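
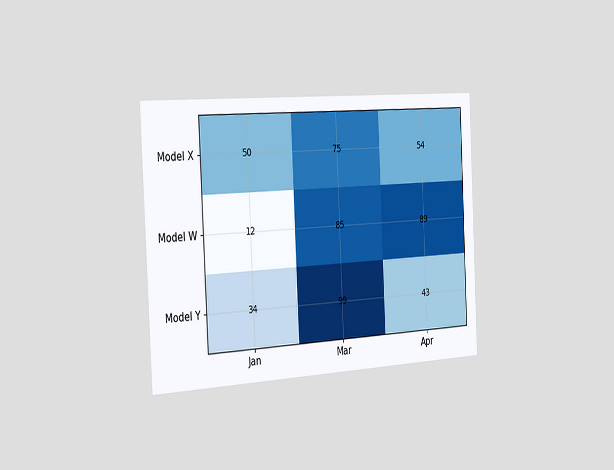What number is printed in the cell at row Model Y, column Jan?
The chart is tilted about 3° counter-clockwise and viewed slightly from the left. The (Model Y, Jan) cell reads 34.

34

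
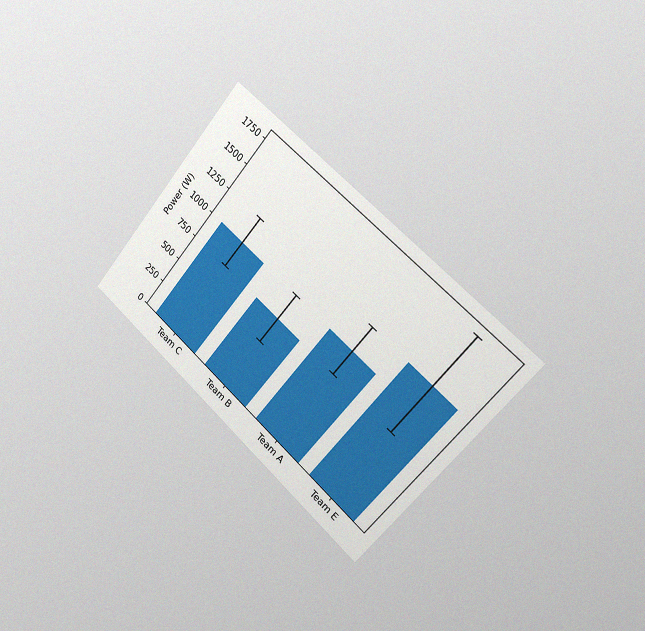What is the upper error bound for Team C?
1250W

The chart is tilted about 41° clockwise and viewed slightly from the right, with some photo noise. The Team C bar's upper whisker reaches 1250W.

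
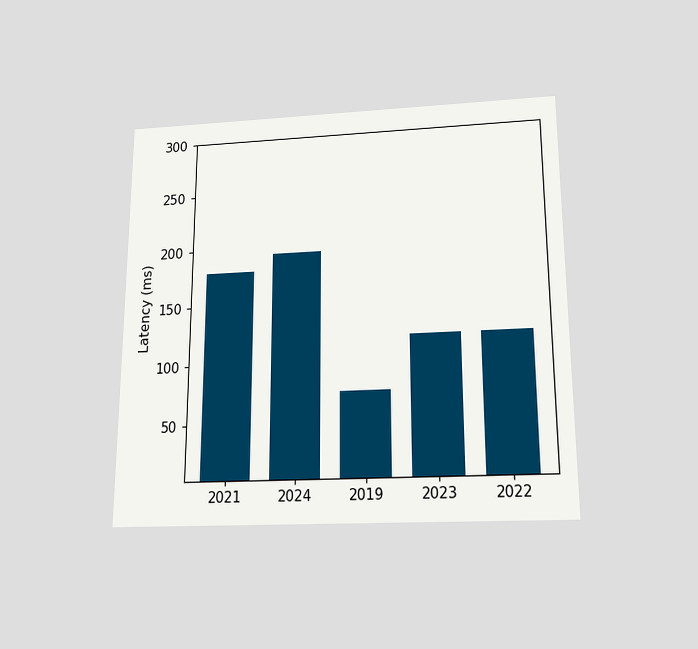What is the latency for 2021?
The chart is viewed slightly from below. Reading along the chart's y-axis, the 2021 bar reaches 180ms.

180ms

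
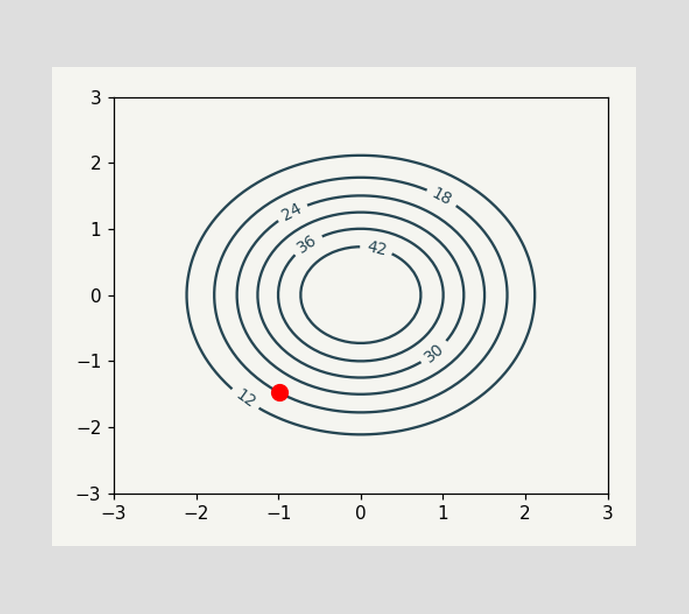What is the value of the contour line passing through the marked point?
18

The marked point sits on the contour labelled 18.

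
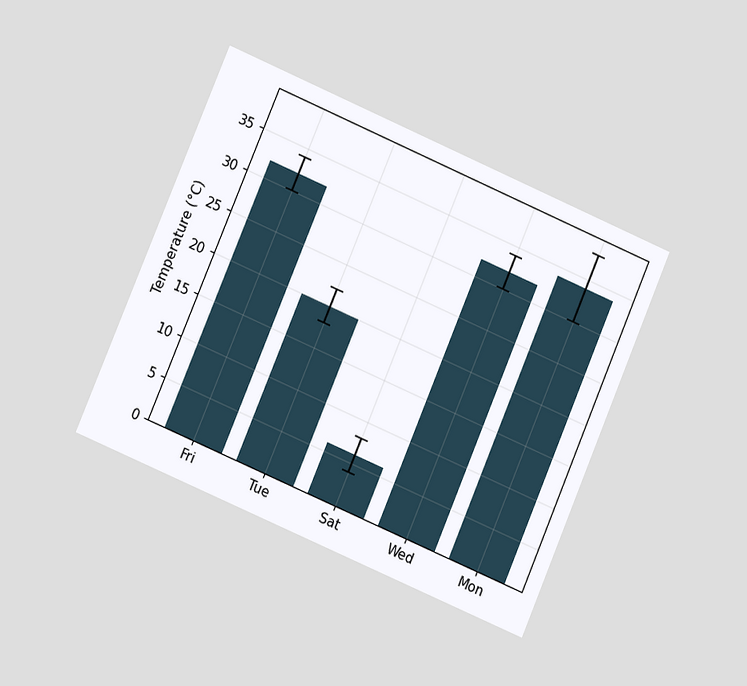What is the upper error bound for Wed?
The chart is tilted about 23° clockwise and viewed at a slight angle. The Wed bar's upper whisker reaches 34°C.

34°C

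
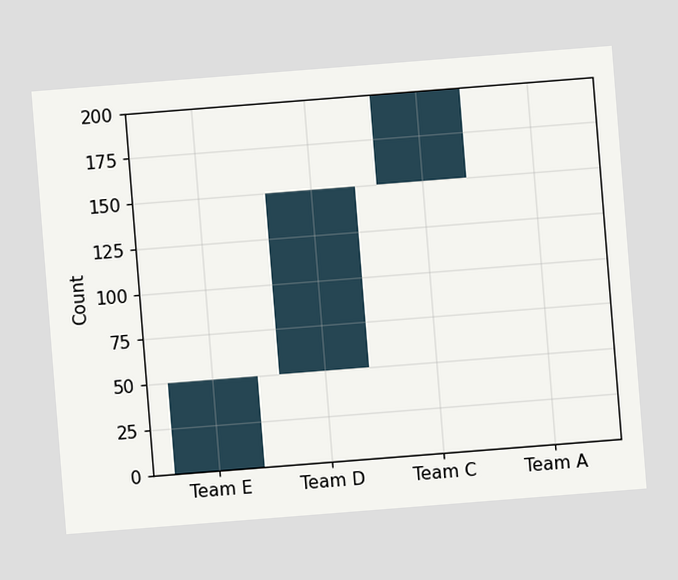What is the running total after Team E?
The chart is tilted about 5° counter-clockwise. After Team E the running total reaches 50.

50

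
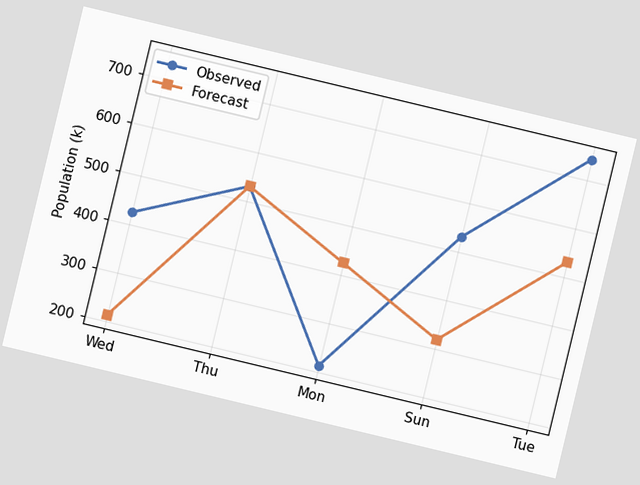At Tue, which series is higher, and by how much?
Observed, by 212k

The chart is tilted about 13° clockwise. At Tue, Observed sits above the other line by 212k.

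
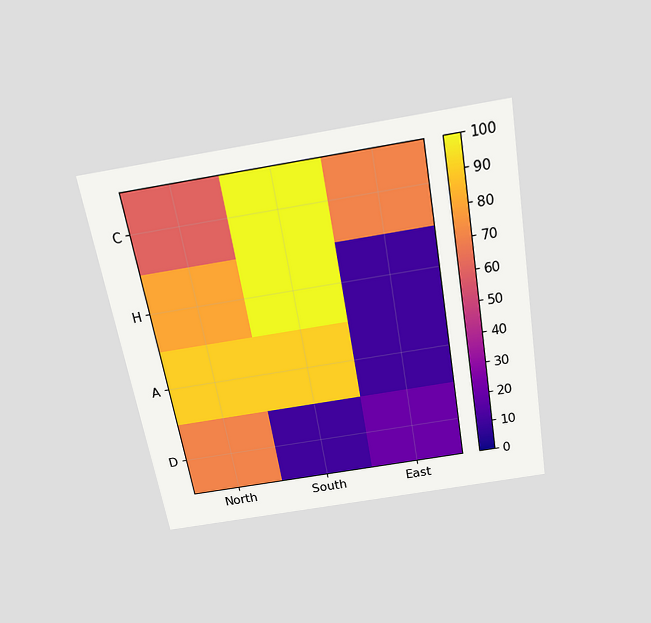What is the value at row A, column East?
The chart is tilted about 10° counter-clockwise and viewed slightly from above. Matching cell (A, East) against the colorbar gives 10.

10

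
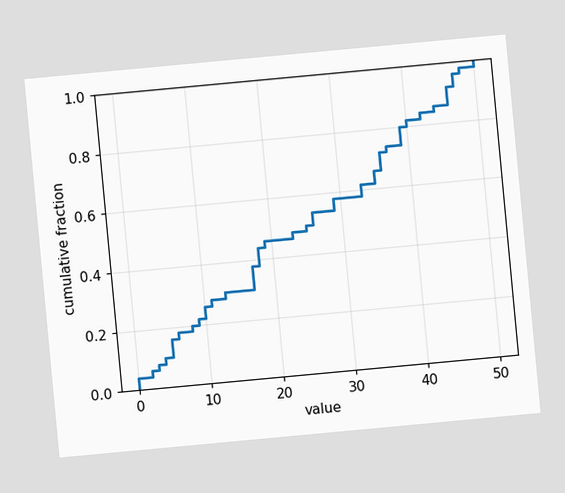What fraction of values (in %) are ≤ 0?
4%

The chart is tilted about 5° counter-clockwise. At x=0 the ECDF step is at 4%.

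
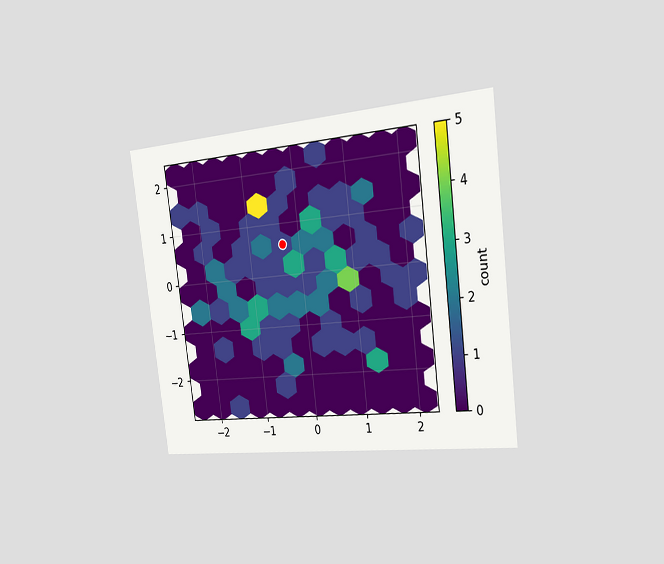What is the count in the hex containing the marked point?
The chart is tilted about 7° counter-clockwise and viewed slightly from the right. The marked hex reads 1 on the colorbar.

1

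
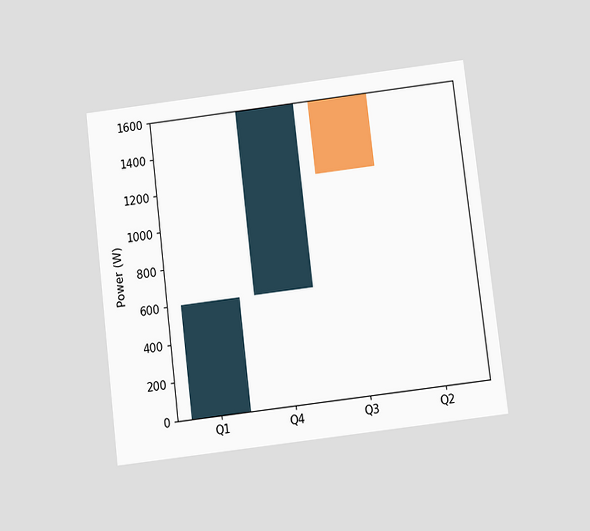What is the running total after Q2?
1200W

The chart is tilted about 7° counter-clockwise and viewed slightly from below. After Q2 the running total reaches 1200W.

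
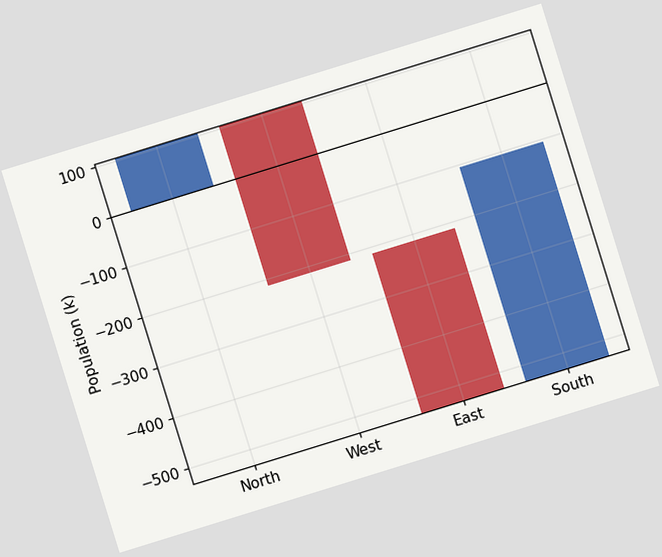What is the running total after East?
-530k

The chart is tilted about 17° counter-clockwise. After East the running total reaches -530k.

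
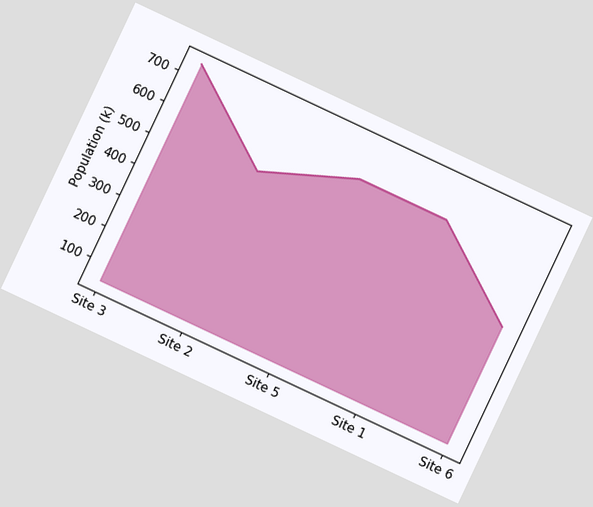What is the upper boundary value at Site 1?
636k

The chart is tilted about 25° clockwise. At Site 1 the upper boundary is at 636k.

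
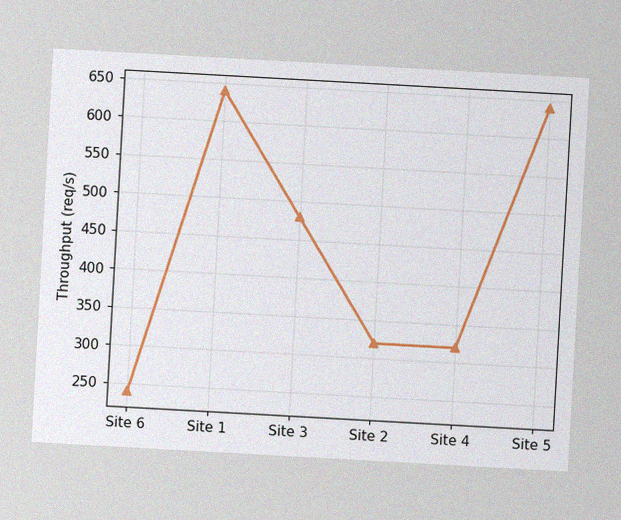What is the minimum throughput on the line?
The chart is tilted about 3° clockwise, with some photo noise. The lowest point is at Site 6, and reading across to the y-axis gives 240req/s.

240req/s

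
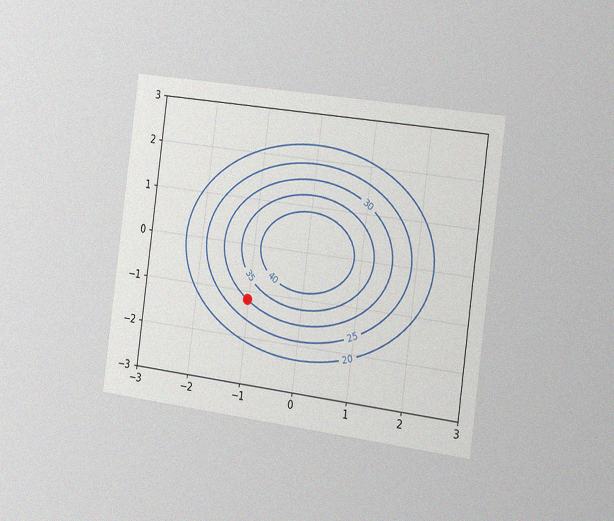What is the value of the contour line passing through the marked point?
The chart is tilted about 7° clockwise and viewed slightly from the right, with some photo noise. The marked point sits on the contour labelled 30.

30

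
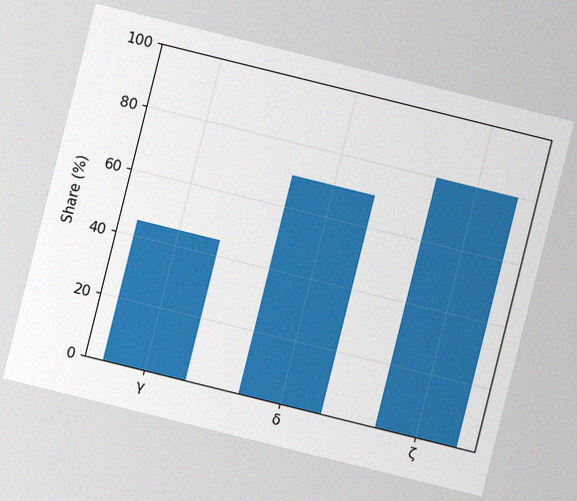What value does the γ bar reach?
45%

The chart is tilted about 14° clockwise, with some photo noise. Reading along the chart's y-axis, the γ bar reaches 45%.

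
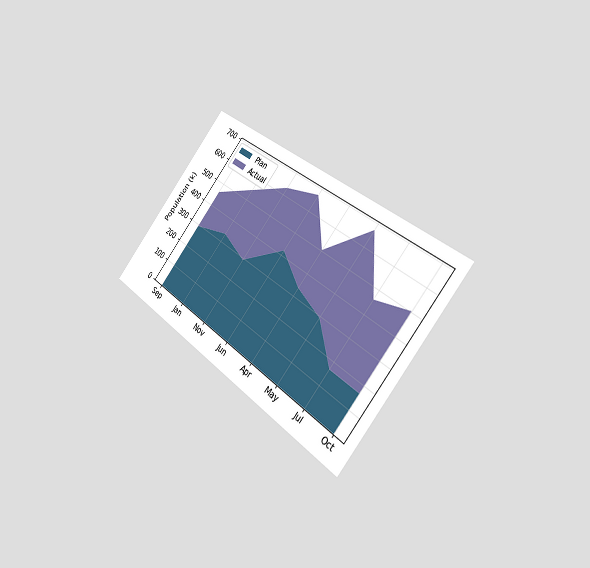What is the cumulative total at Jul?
462k

The chart is tilted about 39° clockwise and viewed slightly from the right. The stacked total at Jul reaches 462k.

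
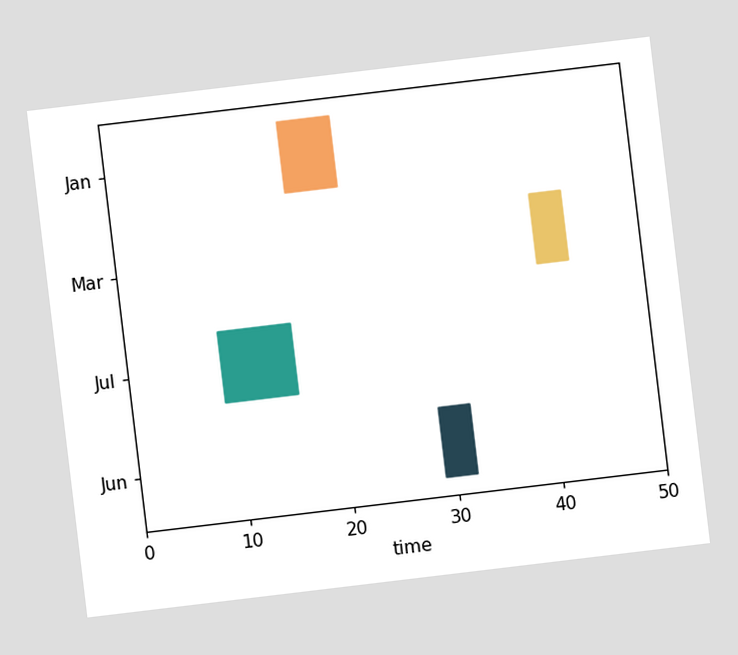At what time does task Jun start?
29

The chart is tilted about 7° counter-clockwise. The Jun bar begins at t=29.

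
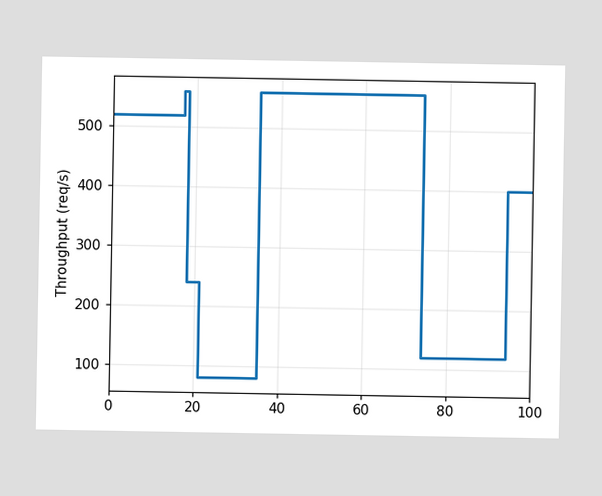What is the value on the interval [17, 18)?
560req/s

On [17, 18) the step sits at 560req/s.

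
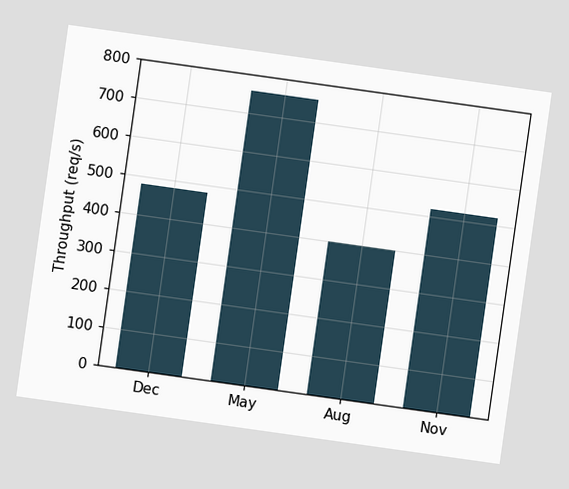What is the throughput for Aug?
400req/s

The chart is tilted about 8° clockwise. Reading along the chart's y-axis, the Aug bar reaches 400req/s.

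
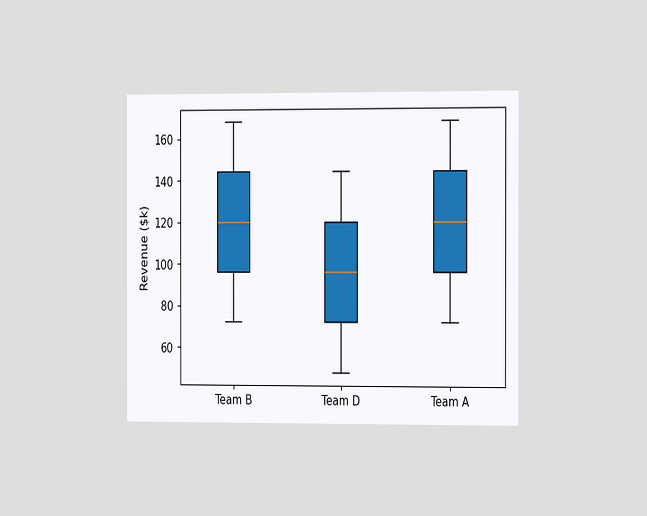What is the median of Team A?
The chart is viewed at a slight angle. The median line in the Team A box sits at $120k.

$120k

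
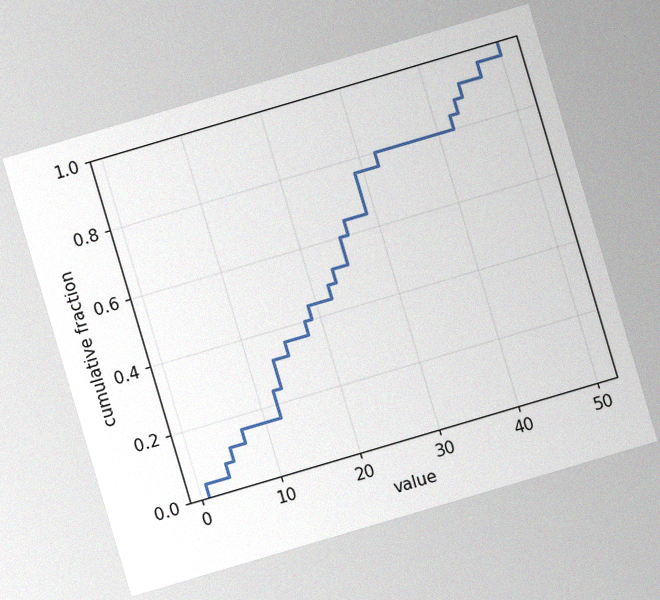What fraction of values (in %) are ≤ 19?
The chart is tilted about 16° counter-clockwise, with some photo noise. At x=19 the ECDF step is at 44%.

44%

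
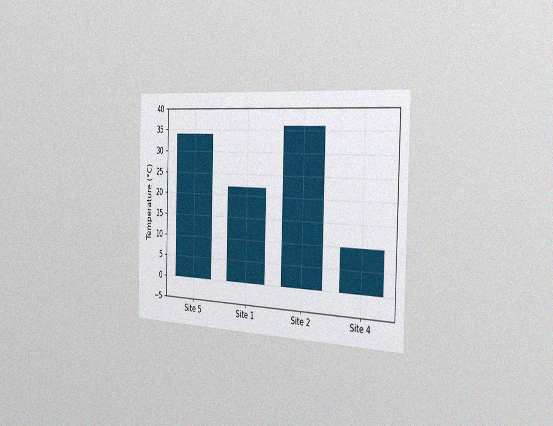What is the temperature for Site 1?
The chart is viewed slightly from the right, with some photo noise. Reading along the chart's y-axis, the Site 1 bar reaches 22°C.

22°C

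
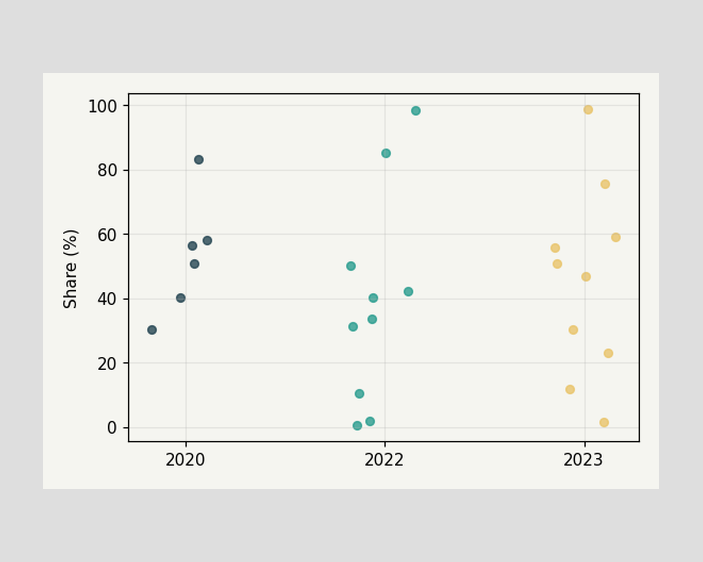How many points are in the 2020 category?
6

Counting the markers in the 2020 column gives 6.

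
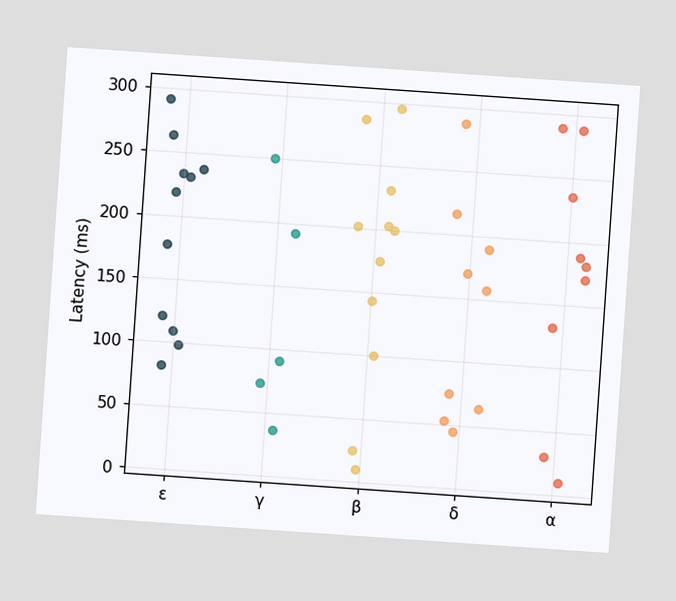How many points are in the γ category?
The chart is tilted about 4° clockwise. Counting the markers in the γ column gives 5.

5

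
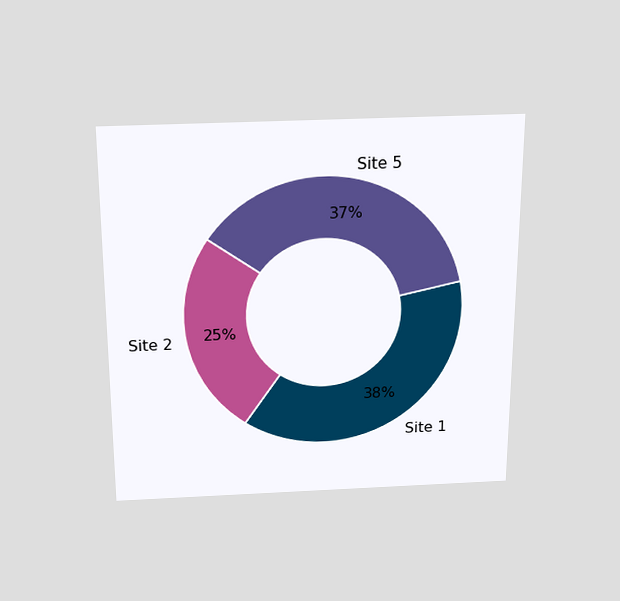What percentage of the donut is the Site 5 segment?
The chart is viewed slightly from above. The Site 5 segment takes up 37% of the ring.

37%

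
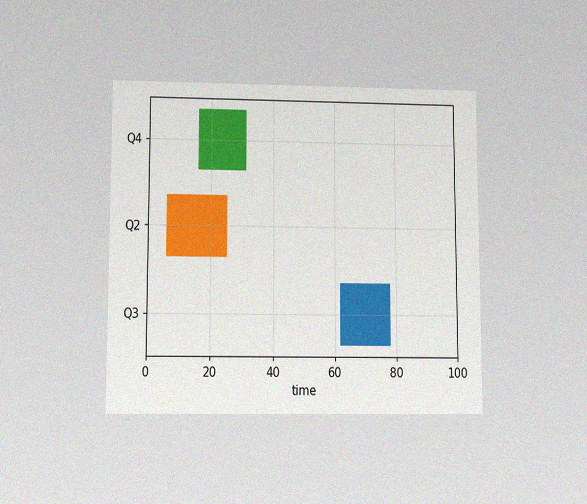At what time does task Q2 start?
The chart is viewed at a slight angle, with some photo noise. The Q2 bar begins at t=6.

6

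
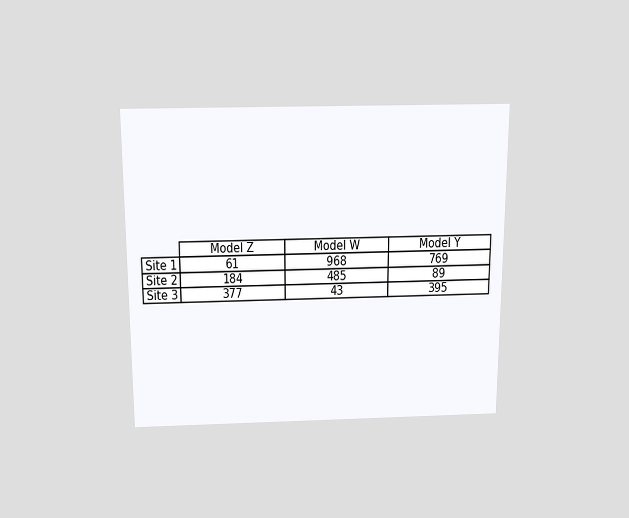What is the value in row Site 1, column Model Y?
769

The chart is viewed slightly from above. The (Site 1, Model Y) cell reads 769.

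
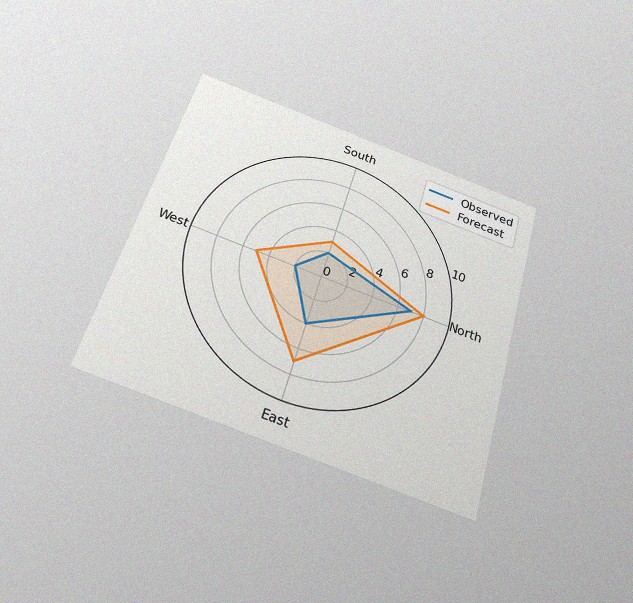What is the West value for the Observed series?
2

The chart is tilted about 16° clockwise and viewed slightly from below, with some photo noise. On the West axis, Observed reaches 2.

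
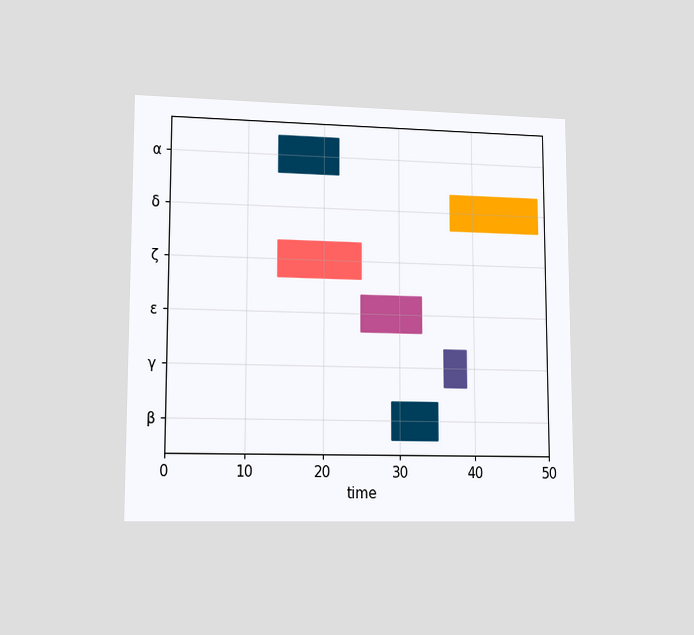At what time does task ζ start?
14

The chart is viewed at a slight angle. The ζ bar begins at t=14.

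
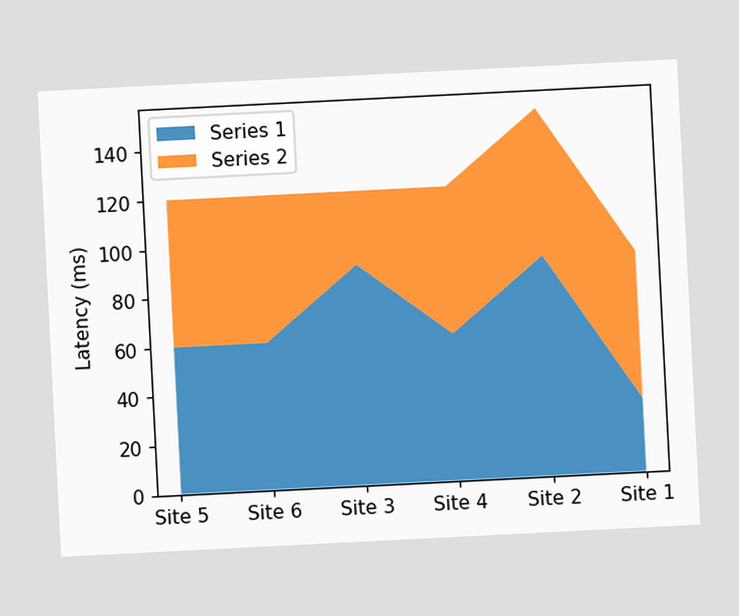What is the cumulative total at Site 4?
The chart is tilted about 3° counter-clockwise. The stacked total at Site 4 reaches 120ms.

120ms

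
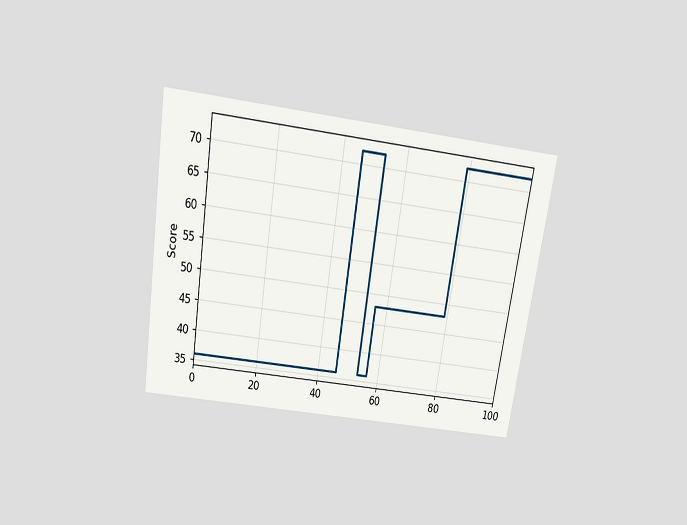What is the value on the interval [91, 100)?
The chart is tilted about 9° clockwise and viewed slightly from above. On [91, 100) the step sits at 72.

72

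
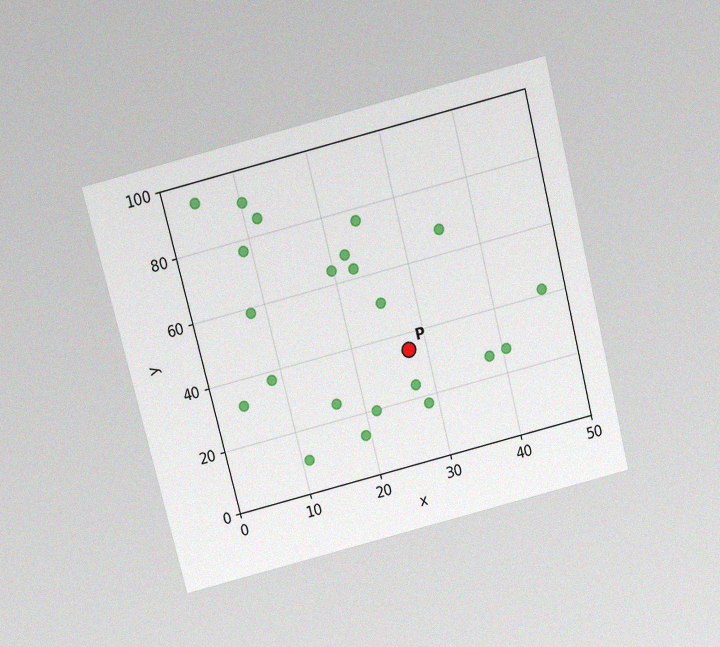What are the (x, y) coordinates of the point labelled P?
(27.5, 35)

The chart is tilted about 14° counter-clockwise and viewed slightly from above, with some photo noise. Following the gridlines from P to each axis, P sits at (27.5, 35).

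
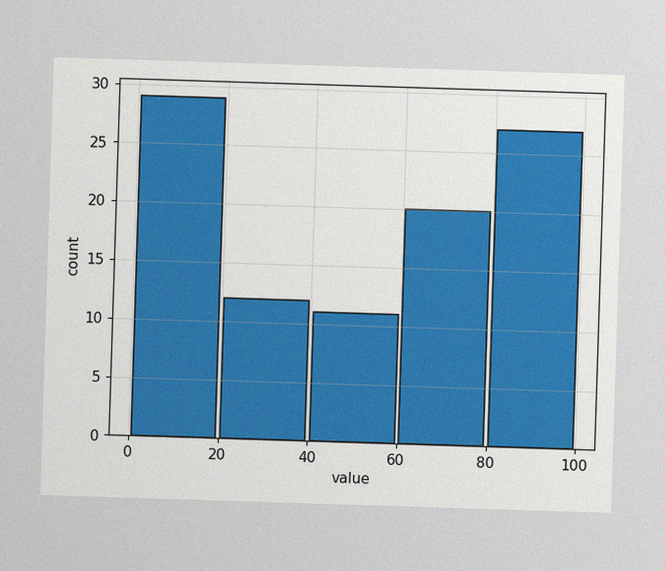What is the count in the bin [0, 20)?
29

The image has some photo noise and uneven lighting. The [0, 20) bin has height 29.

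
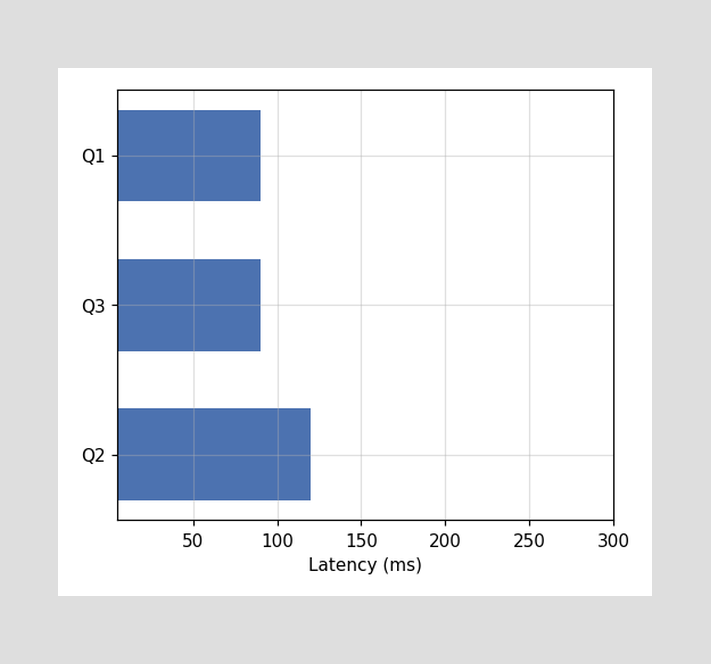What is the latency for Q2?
Reading along the chart's x-axis, the Q2 bar reaches 120ms.

120ms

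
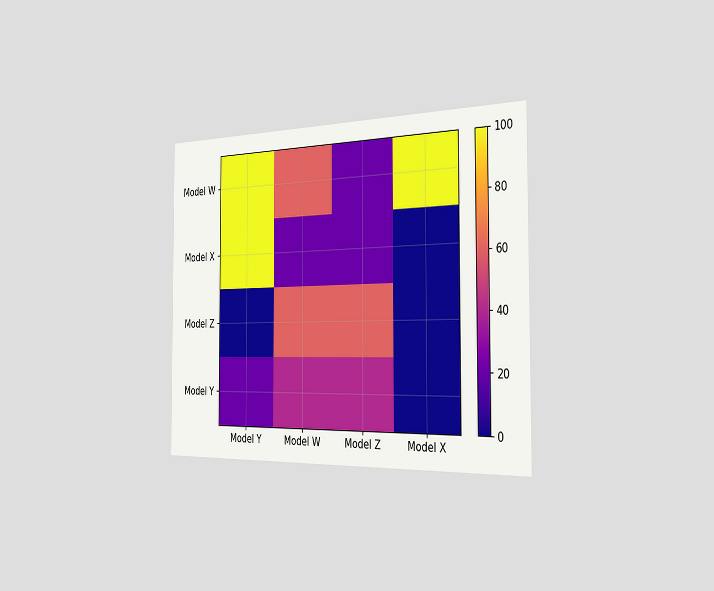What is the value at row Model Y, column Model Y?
The chart is viewed slightly from the right. Matching cell (Model Y, Model Y) against the colorbar gives 20.

20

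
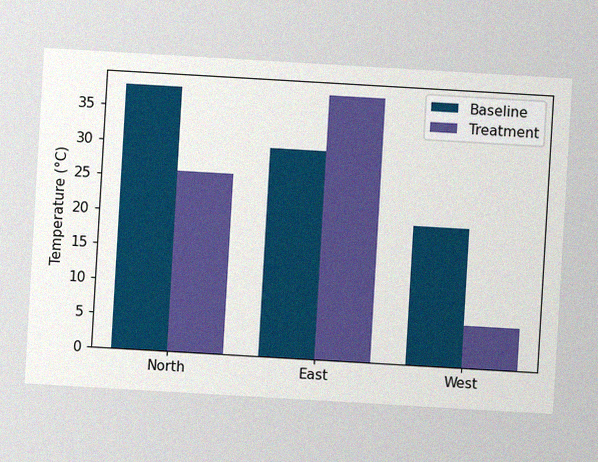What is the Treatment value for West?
6°C

The chart is tilted about 3° clockwise, with some photo noise. The Treatment bar at West reaches 6°C on the y-axis.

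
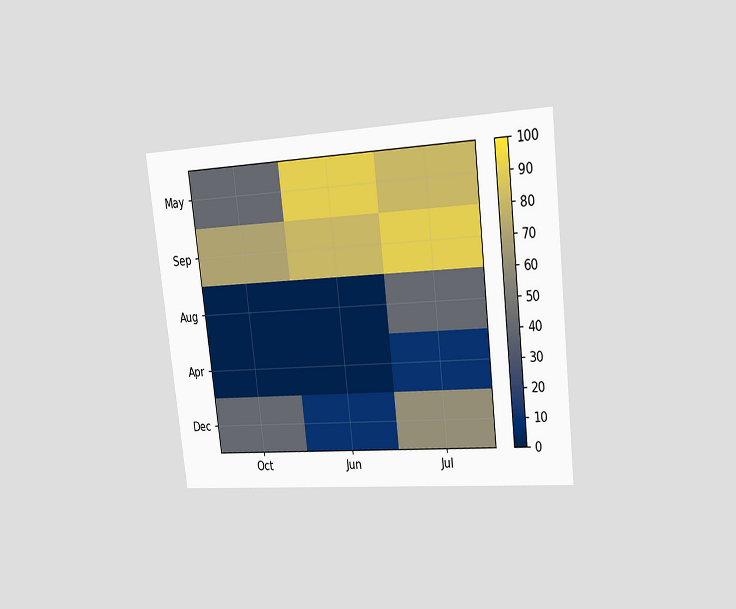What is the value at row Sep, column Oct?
The chart is tilted about 7° counter-clockwise and viewed slightly from the right. Matching cell (Sep, Oct) against the colorbar gives 70.

70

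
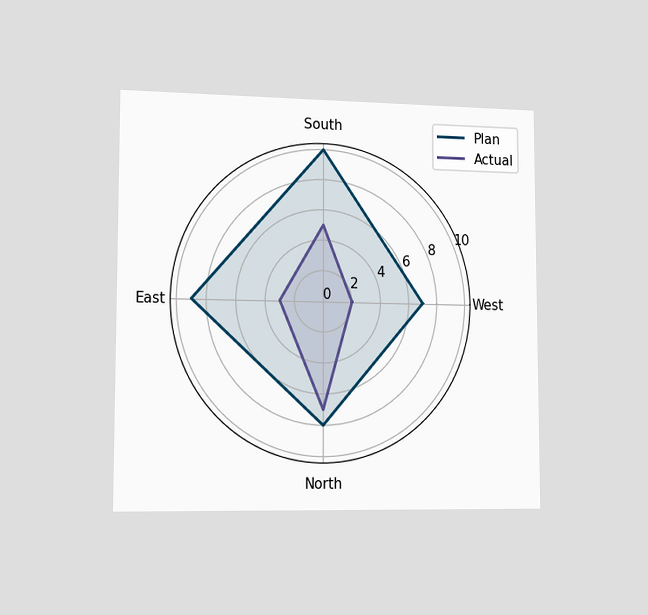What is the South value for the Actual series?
The chart is viewed slightly from the left. On the South axis, Actual reaches 5.

5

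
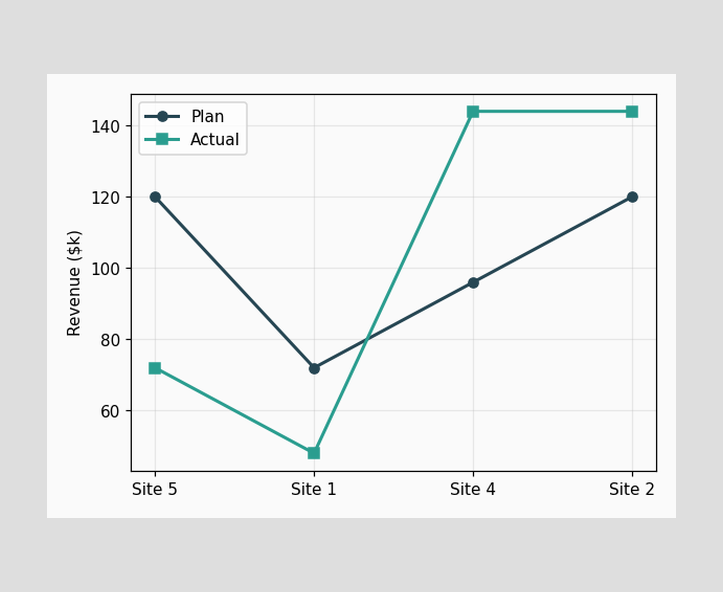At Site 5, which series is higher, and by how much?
At Site 5, Plan sits above the other line by $48k.

Plan, by $48k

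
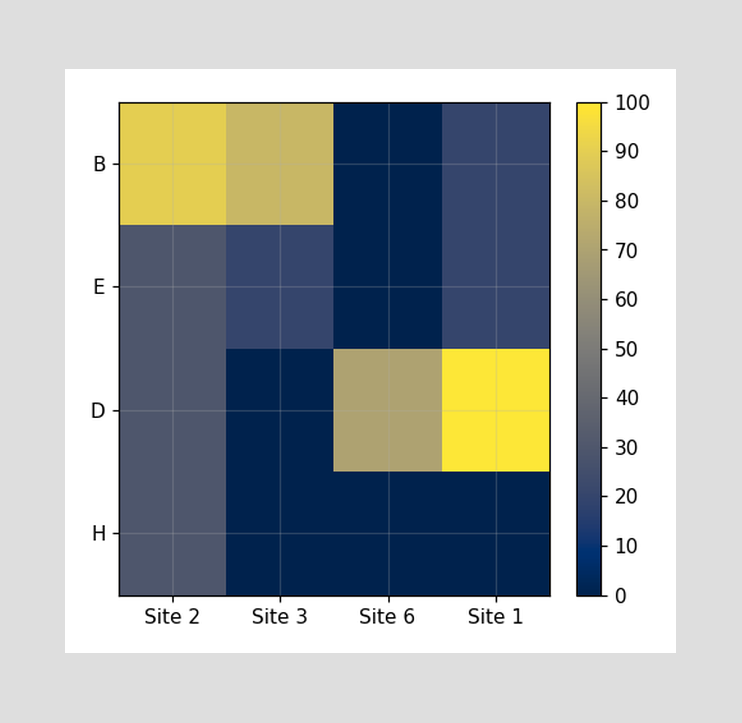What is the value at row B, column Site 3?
Matching cell (B, Site 3) against the colorbar gives 80.

80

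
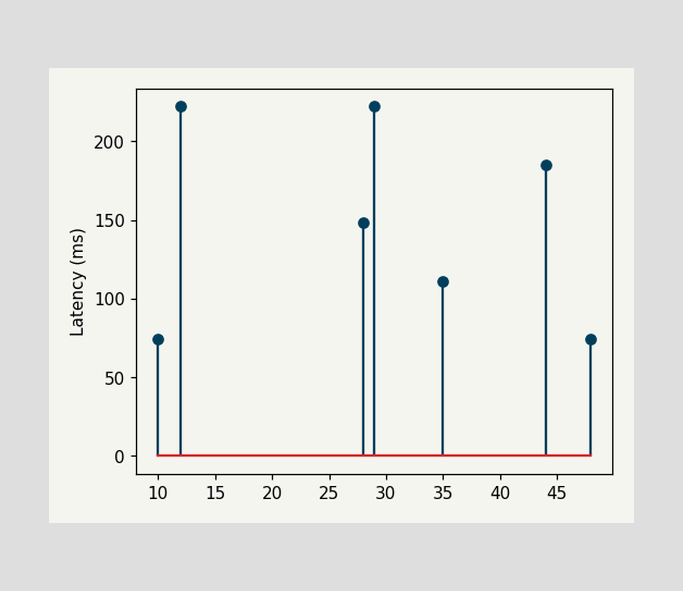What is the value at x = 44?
The stem at x=44 reaches 185ms.

185ms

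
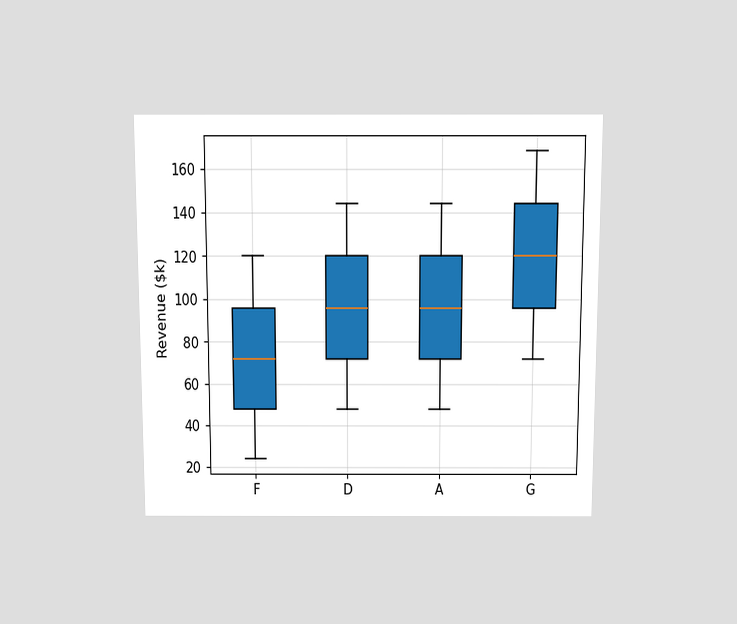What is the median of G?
$120k

The chart is viewed slightly from above. The median line in the G box sits at $120k.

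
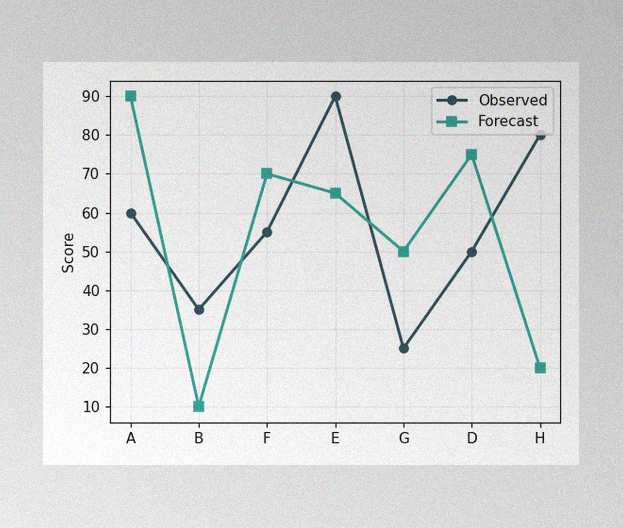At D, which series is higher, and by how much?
Forecast, by 25

The image has some photo noise and uneven lighting. At D, Forecast sits above the other line by 25.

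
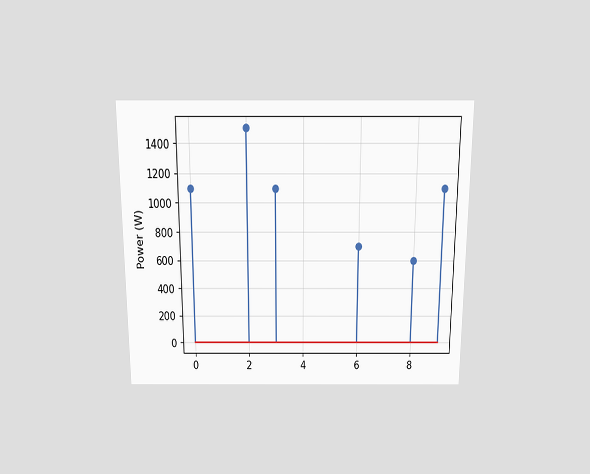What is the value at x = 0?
The chart is viewed slightly from above. The stem at x=0 reaches 1100W.

1100W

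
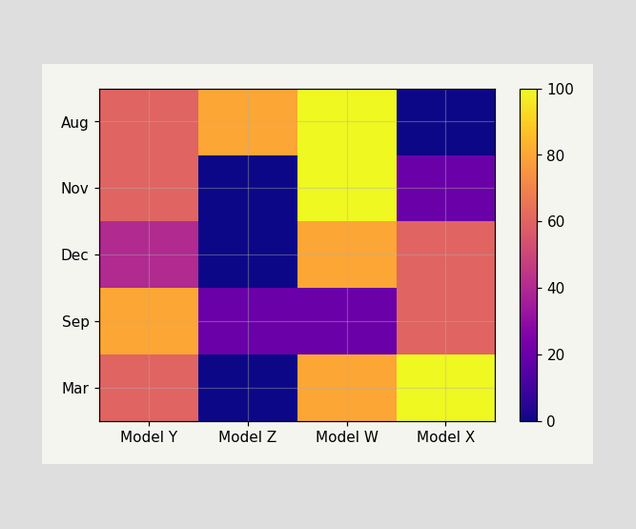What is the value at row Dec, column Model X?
Matching cell (Dec, Model X) against the colorbar gives 60.

60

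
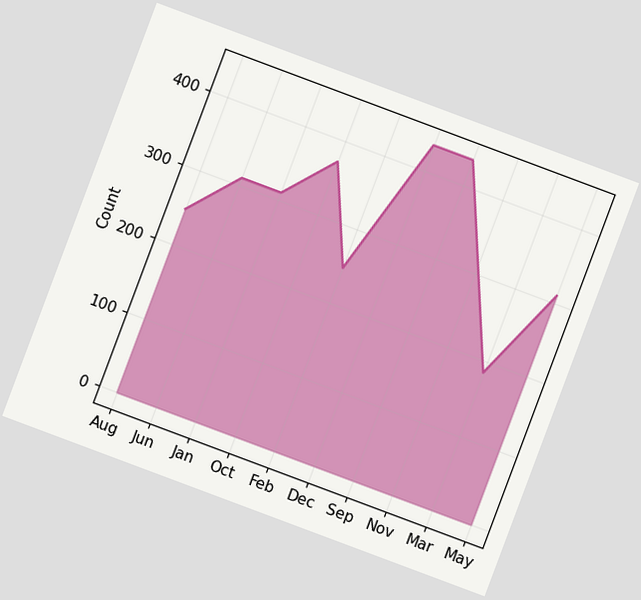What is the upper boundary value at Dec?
434

The chart is tilted about 21° clockwise. At Dec the upper boundary is at 434.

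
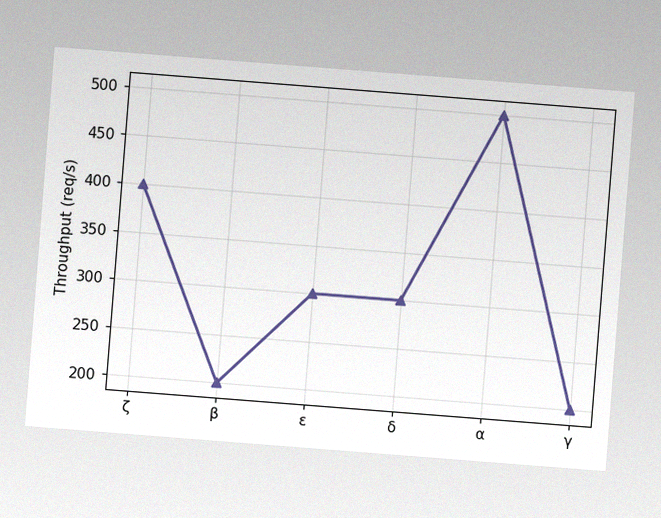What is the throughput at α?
500req/s

The chart is tilted about 4° clockwise, with some photo noise. At α, the line is at 500req/s.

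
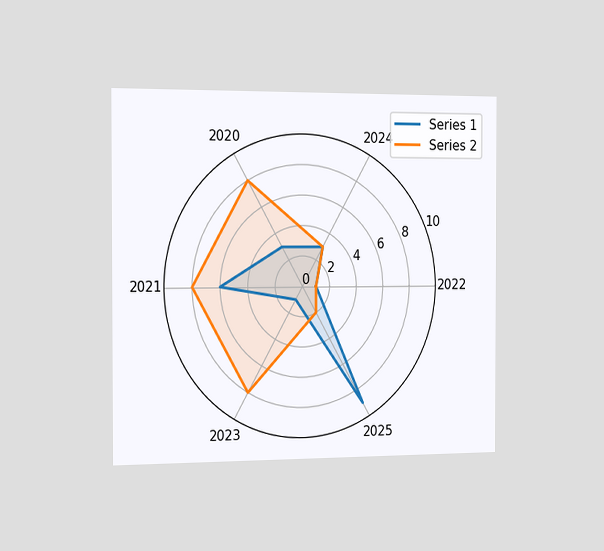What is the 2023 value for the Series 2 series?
8

The chart is viewed slightly from the left. On the 2023 axis, Series 2 reaches 8.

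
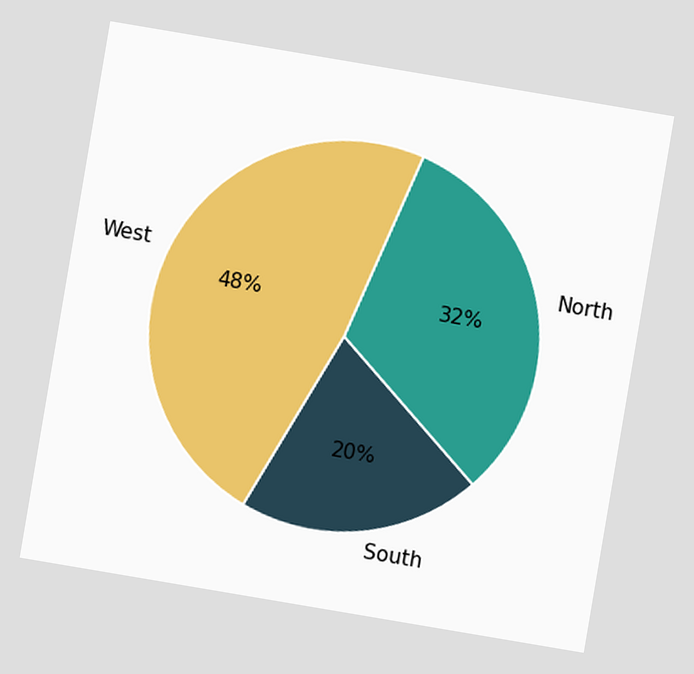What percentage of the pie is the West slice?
The chart is tilted about 10° clockwise. The West slice takes up 48% of the pie.

48%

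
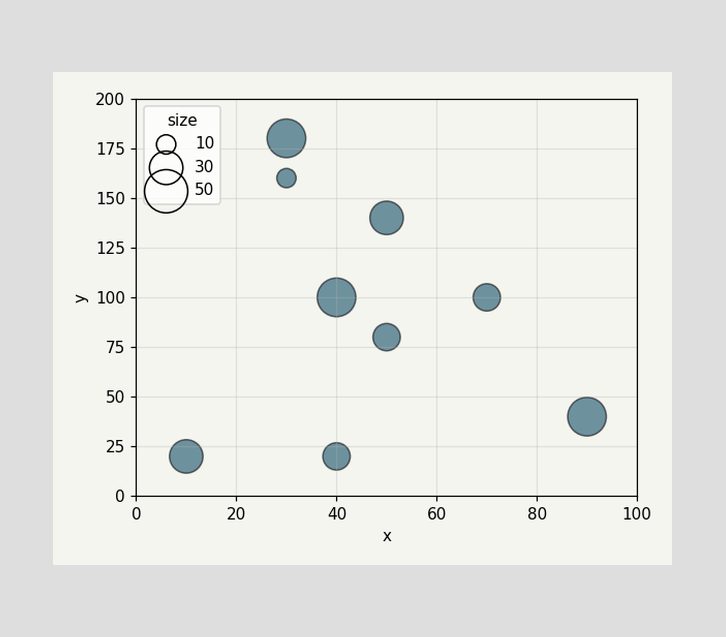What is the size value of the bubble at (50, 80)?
Matching the bubble at (50, 80) against the size legend gives 20.

20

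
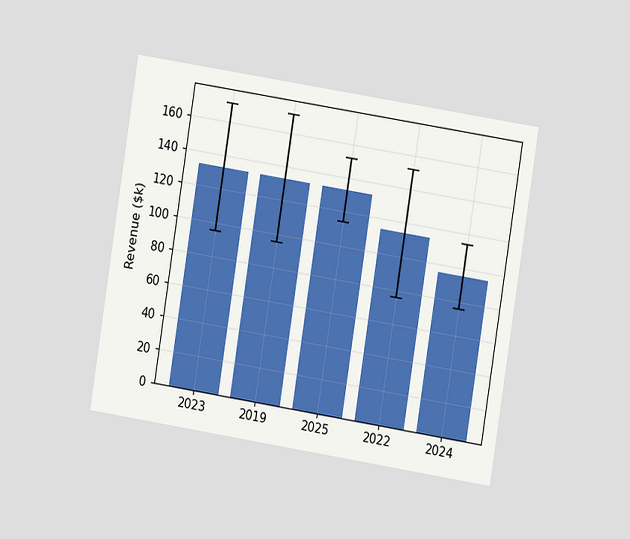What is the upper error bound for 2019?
The chart is tilted about 9° clockwise and viewed at a slight angle. The 2019 bar's upper whisker reaches $171k.

$171k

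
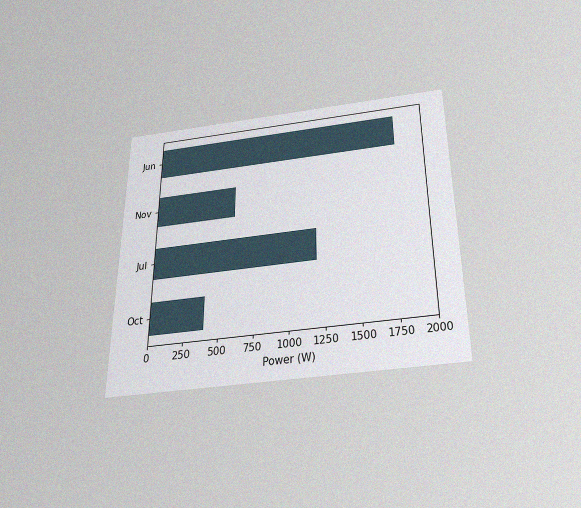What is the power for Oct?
The chart is viewed slightly from below, with some photo noise. Reading along the chart's x-axis, the Oct bar reaches 400W.

400W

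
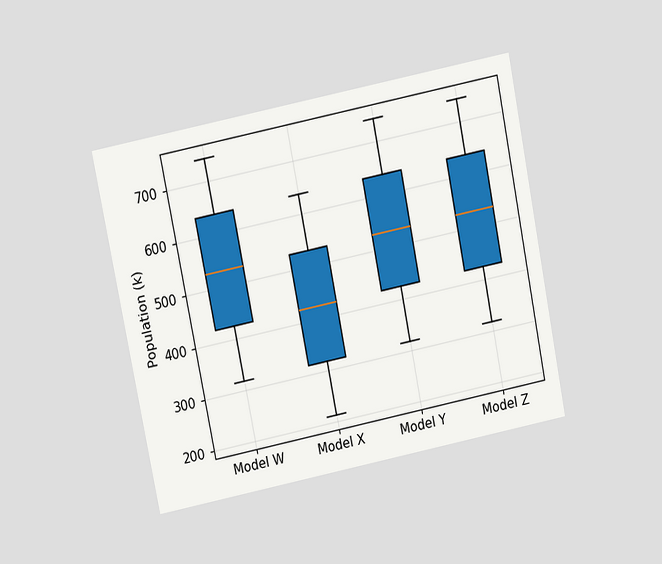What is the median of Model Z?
The chart is tilted about 11° counter-clockwise and viewed slightly from above. The median line in the Model Z box sits at 530k.

530k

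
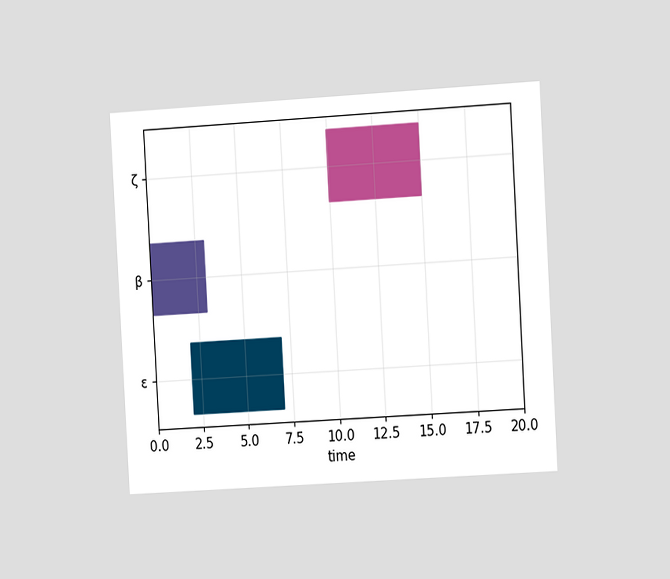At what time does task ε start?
The chart is tilted about 3° counter-clockwise and viewed slightly from the right. The ε bar begins at t=2.

2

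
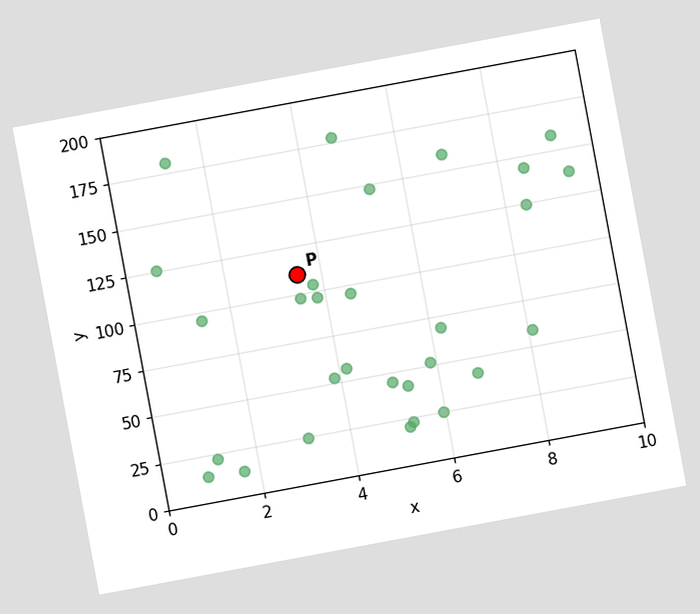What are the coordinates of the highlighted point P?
(3.5, 110)

The chart is tilted about 11° counter-clockwise. Following the gridlines from P to each axis, P sits at (3.5, 110).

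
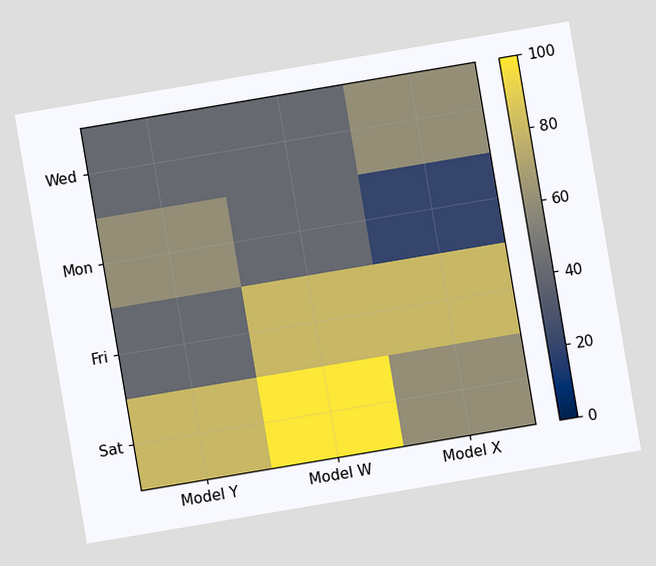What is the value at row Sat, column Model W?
The chart is tilted about 10° counter-clockwise. Matching cell (Sat, Model W) against the colorbar gives 100.

100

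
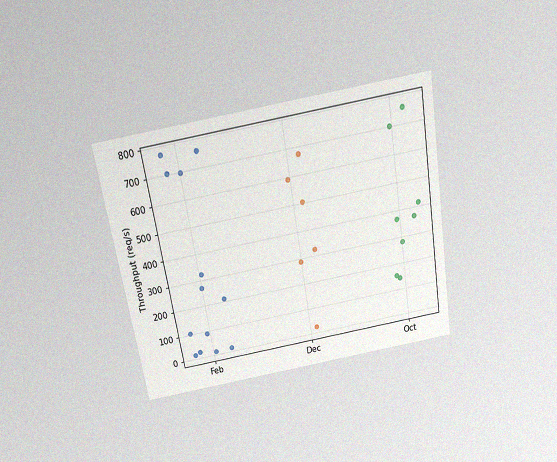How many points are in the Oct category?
The chart is tilted about 9° counter-clockwise and viewed slightly from above, with some photo noise. Counting the markers in the Oct column gives 8.

8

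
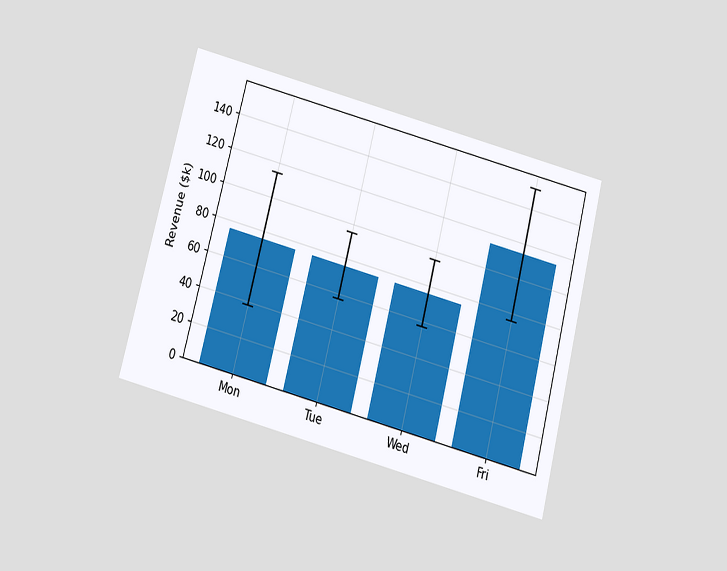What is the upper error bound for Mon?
$114k

The chart is tilted about 15° clockwise and viewed slightly from below. The Mon bar's upper whisker reaches $114k.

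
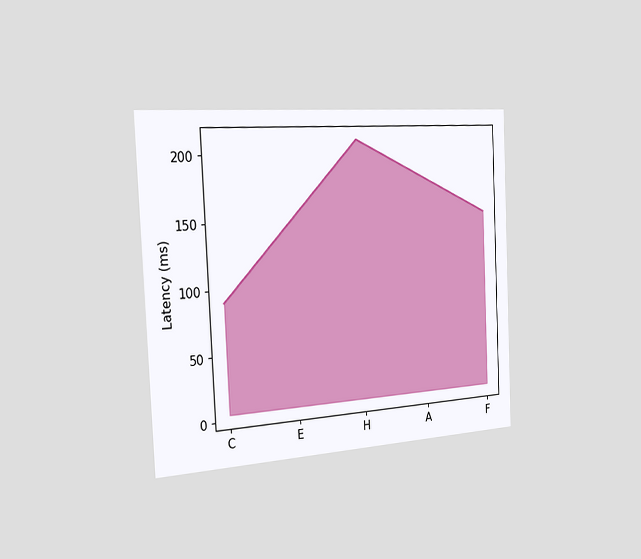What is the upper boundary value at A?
180ms

The chart is tilted about 3° counter-clockwise and viewed slightly from the left. At A the upper boundary is at 180ms.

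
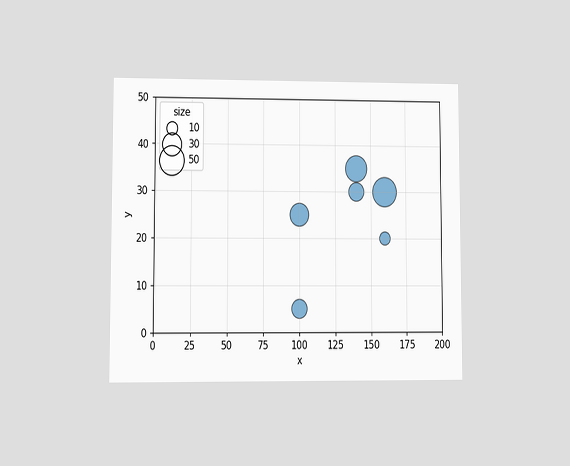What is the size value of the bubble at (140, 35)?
40

The chart is viewed at a slight angle. Matching the bubble at (140, 35) against the size legend gives 40.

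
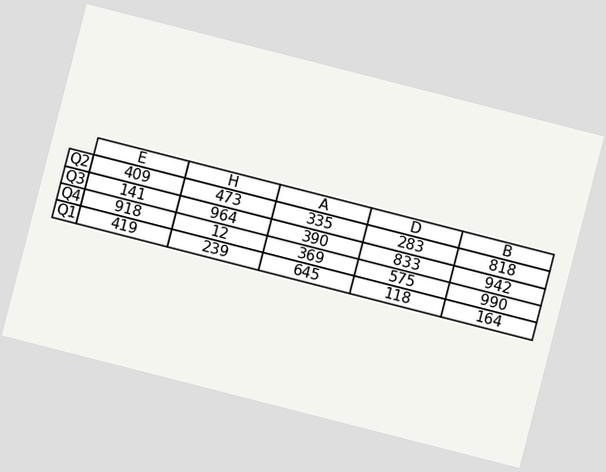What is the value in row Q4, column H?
12

The chart is tilted about 14° clockwise. The (Q4, H) cell reads 12.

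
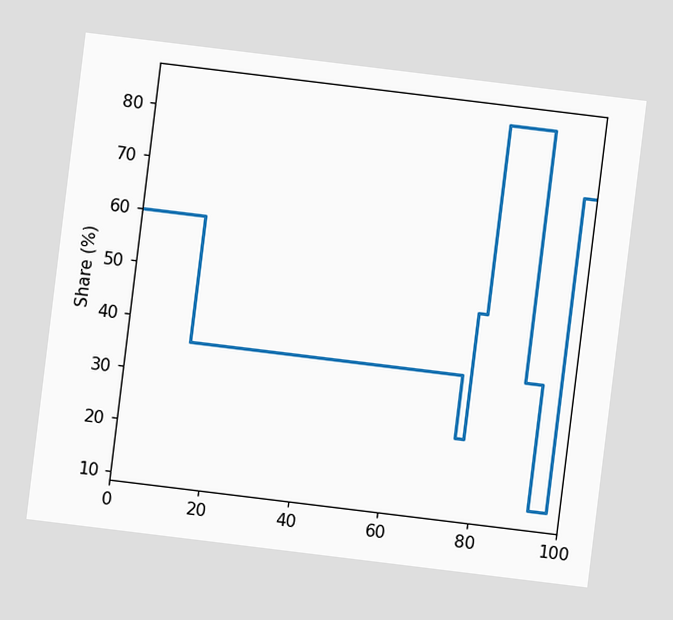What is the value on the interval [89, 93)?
The chart is tilted about 7° clockwise. On [89, 93) the step sits at 36%.

36%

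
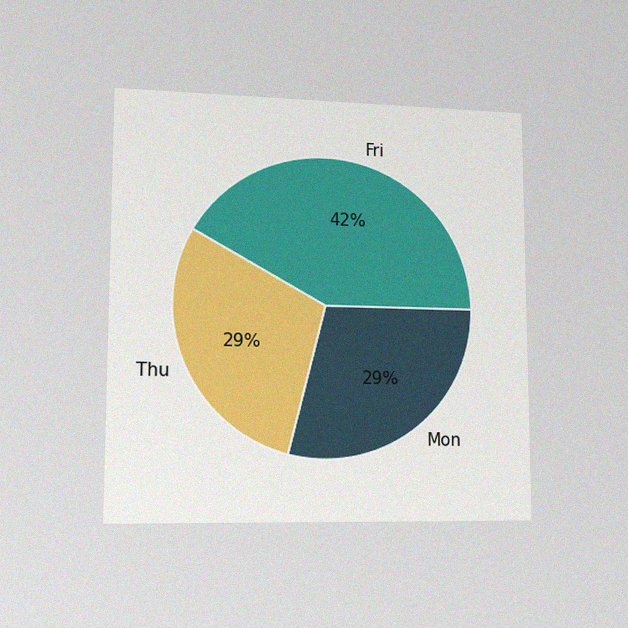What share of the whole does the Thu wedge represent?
The chart is viewed slightly from the left, with some photo noise. The Thu slice takes up 29% of the pie.

29%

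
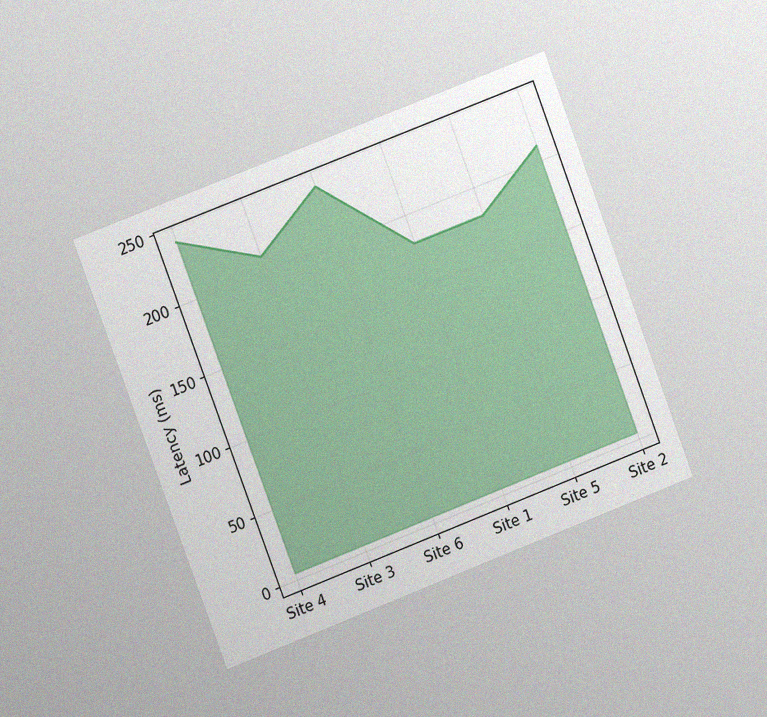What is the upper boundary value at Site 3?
210ms

The chart is tilted about 21° counter-clockwise and viewed slightly from the left, with some photo noise. At Site 3 the upper boundary is at 210ms.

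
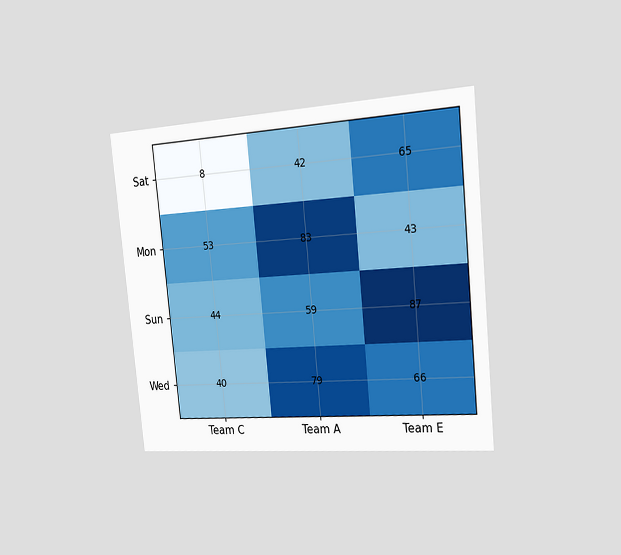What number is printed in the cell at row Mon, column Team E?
The chart is tilted about 6° counter-clockwise and viewed slightly from the right. The (Mon, Team E) cell reads 43.

43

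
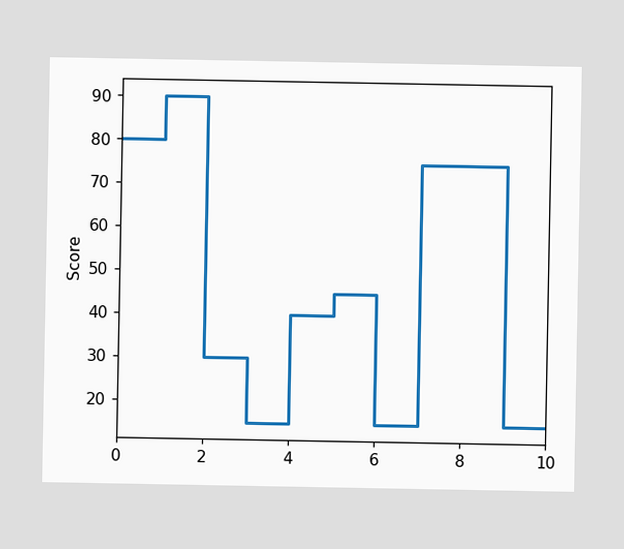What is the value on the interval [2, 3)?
On [2, 3) the step sits at 30.

30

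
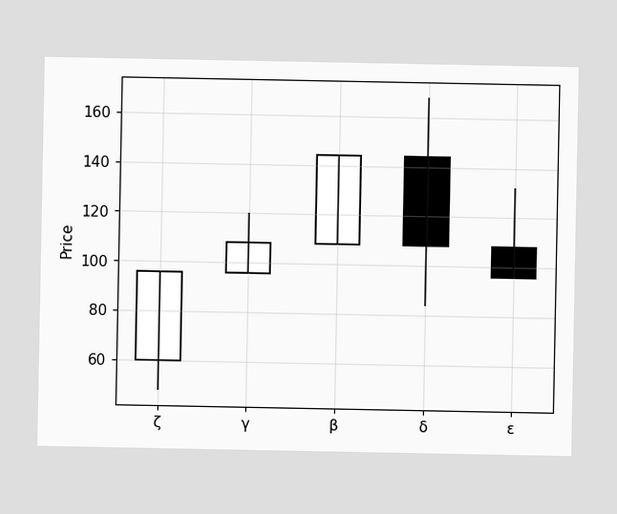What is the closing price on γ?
The γ candle closes at 108.

108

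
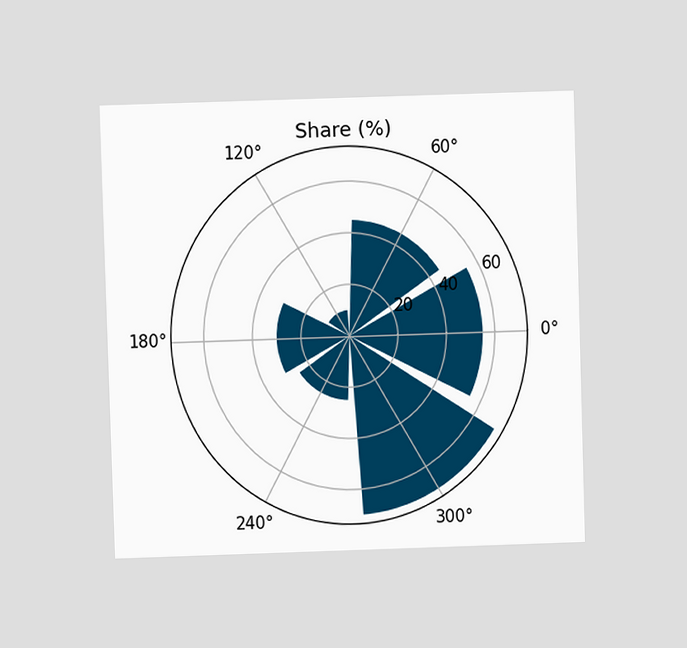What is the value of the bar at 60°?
45%

The chart is viewed at a slight angle. The bar at 60° reaches 45% on the radial axis.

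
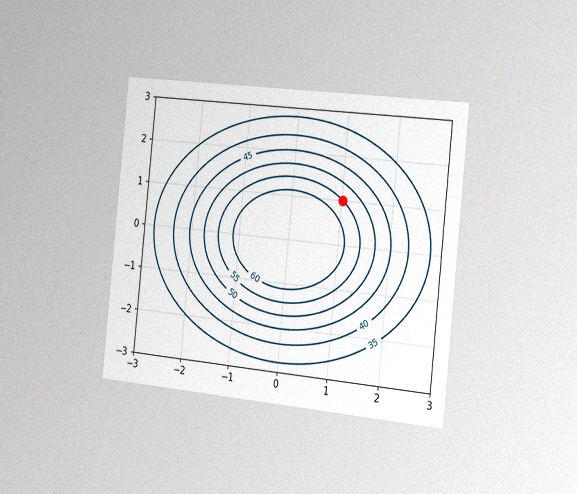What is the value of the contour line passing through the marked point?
55

The chart is tilted about 6° clockwise and viewed slightly from the right, with some photo noise. The marked point sits on the contour labelled 55.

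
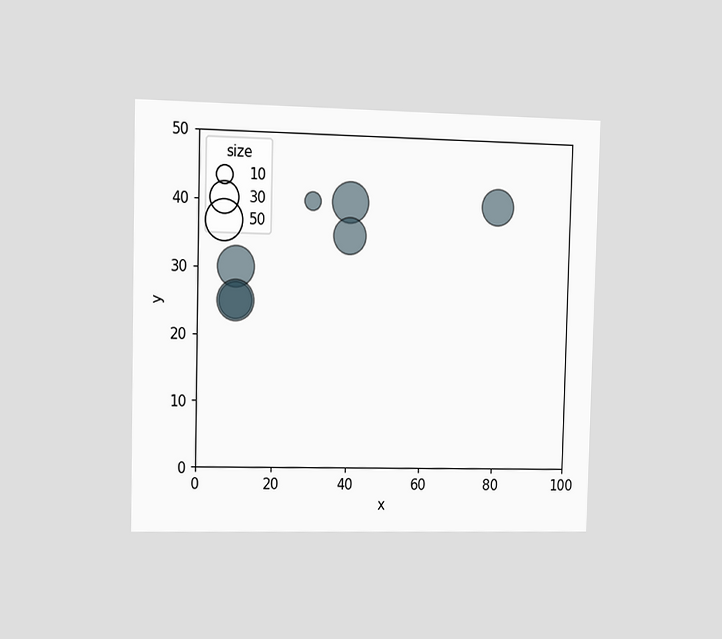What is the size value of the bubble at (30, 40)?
The chart is viewed at a slight angle. Matching the bubble at (30, 40) against the size legend gives 10.

10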